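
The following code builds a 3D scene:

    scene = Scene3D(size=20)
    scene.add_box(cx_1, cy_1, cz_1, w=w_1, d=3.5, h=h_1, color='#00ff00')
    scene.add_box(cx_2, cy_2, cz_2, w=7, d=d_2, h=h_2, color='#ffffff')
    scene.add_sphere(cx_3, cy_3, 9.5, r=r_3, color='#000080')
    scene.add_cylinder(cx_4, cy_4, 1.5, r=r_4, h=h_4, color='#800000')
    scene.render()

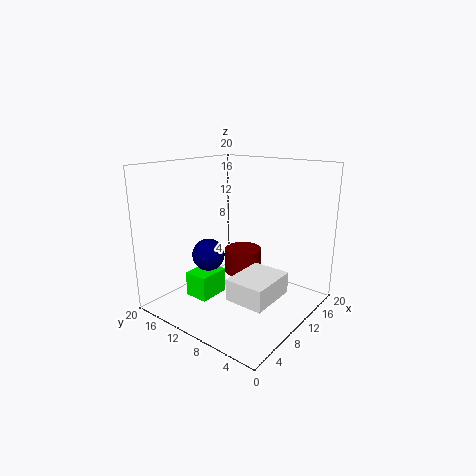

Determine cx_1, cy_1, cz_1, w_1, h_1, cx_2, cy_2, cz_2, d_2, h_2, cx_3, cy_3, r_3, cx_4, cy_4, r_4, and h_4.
cx_1 = 5
cy_1 = 12
cz_1 = 1.5
w_1 = 4.5
h_1 = 3.5
cx_2 = 6
cy_2 = 3.5
cz_2 = 2.5
d_2 = 5.5
h_2 = 3
cx_3 = 4
cy_3 = 10
r_3 = 2
cx_4 = 16.5
cy_4 = 14
r_4 = 3
h_4 = 4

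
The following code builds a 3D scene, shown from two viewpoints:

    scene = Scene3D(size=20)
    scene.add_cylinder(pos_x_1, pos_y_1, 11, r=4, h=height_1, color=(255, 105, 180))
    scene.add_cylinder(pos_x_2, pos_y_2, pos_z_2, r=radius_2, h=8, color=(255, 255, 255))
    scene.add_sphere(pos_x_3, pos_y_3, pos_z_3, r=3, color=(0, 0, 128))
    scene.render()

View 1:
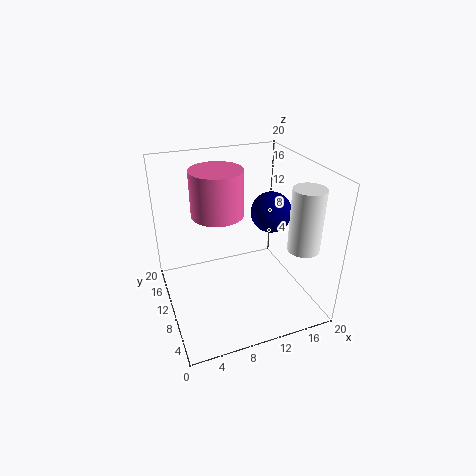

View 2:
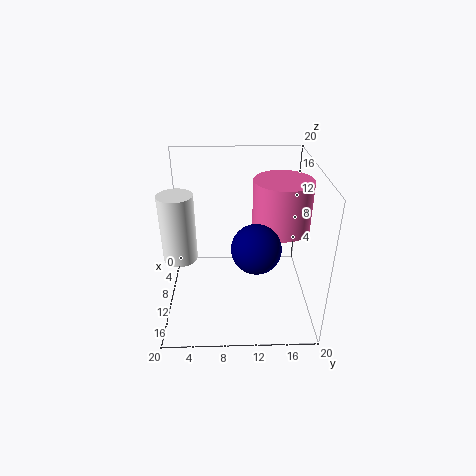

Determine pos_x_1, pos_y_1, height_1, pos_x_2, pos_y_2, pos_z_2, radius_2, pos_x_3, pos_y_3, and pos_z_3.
pos_x_1 = 9
pos_y_1 = 16
height_1 = 7
pos_x_2 = 16
pos_y_2 = 3
pos_z_2 = 11
radius_2 = 2
pos_x_3 = 16
pos_y_3 = 12
pos_z_3 = 12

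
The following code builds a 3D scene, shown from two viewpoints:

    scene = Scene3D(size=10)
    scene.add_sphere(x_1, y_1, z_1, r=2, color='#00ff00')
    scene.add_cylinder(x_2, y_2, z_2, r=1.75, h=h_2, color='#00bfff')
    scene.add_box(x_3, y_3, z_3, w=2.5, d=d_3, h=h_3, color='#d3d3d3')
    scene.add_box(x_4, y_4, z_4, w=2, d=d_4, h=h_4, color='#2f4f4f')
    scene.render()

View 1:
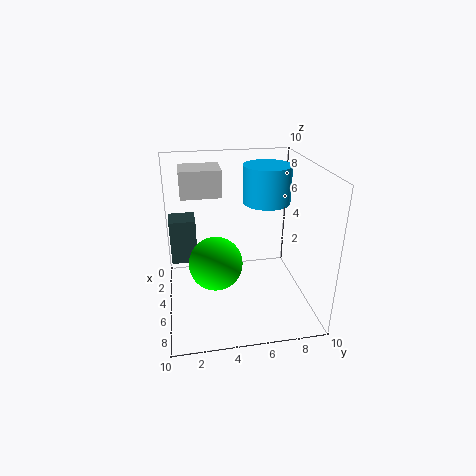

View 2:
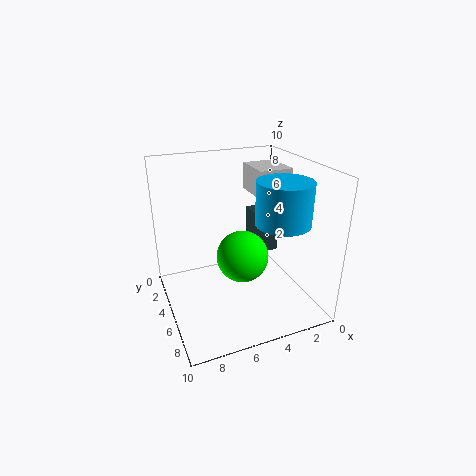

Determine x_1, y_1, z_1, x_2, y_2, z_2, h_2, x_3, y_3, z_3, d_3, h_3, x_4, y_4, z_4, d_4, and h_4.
x_1 = 4
y_1 = 3.5
z_1 = 2.5
x_2 = 3
y_2 = 7.5
z_2 = 6.75
h_2 = 2.75
x_3 = 0.5
y_3 = 1.25
z_3 = 7.25
d_3 = 3
h_3 = 2
x_4 = 0.25
y_4 = 0.25
z_4 = 1.75
d_4 = 2
h_4 = 3.5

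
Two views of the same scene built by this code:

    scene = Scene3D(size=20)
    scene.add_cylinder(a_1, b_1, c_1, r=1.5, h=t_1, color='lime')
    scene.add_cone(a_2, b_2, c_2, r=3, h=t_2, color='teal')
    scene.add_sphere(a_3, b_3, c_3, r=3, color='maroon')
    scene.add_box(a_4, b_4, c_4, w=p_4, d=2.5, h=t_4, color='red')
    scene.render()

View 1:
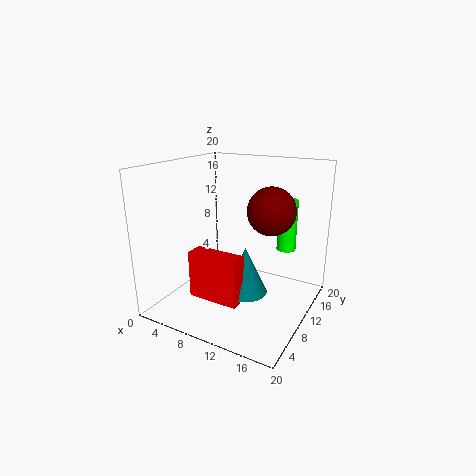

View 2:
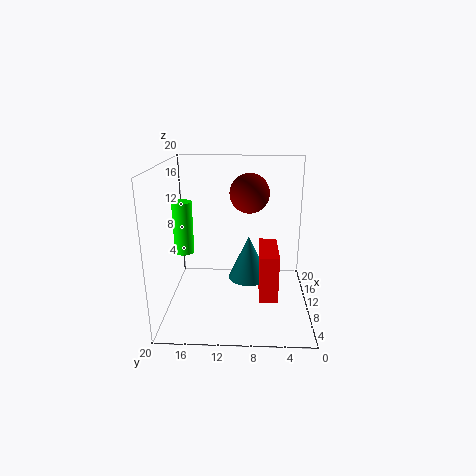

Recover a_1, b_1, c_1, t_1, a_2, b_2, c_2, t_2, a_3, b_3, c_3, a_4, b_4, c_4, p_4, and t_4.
a_1 = 14; b_1 = 18.5; c_1 = 6; t_1 = 8; a_2 = 12; b_2 = 8.5; c_2 = 3; t_2 = 6.5; a_3 = 15.5; b_3 = 8.5; c_3 = 15; a_4 = 5.5; b_4 = 4.5; c_4 = 2.5; p_4 = 7; t_4 = 6.5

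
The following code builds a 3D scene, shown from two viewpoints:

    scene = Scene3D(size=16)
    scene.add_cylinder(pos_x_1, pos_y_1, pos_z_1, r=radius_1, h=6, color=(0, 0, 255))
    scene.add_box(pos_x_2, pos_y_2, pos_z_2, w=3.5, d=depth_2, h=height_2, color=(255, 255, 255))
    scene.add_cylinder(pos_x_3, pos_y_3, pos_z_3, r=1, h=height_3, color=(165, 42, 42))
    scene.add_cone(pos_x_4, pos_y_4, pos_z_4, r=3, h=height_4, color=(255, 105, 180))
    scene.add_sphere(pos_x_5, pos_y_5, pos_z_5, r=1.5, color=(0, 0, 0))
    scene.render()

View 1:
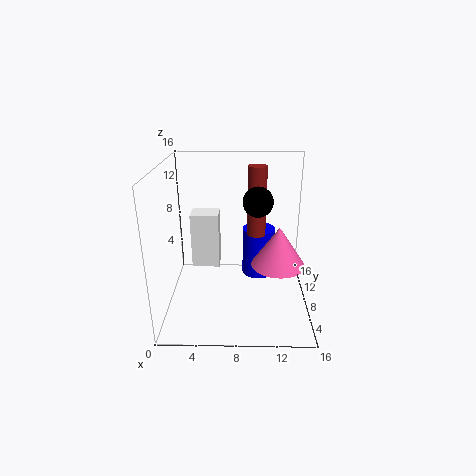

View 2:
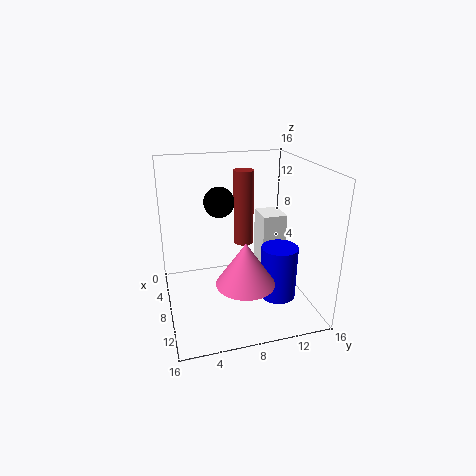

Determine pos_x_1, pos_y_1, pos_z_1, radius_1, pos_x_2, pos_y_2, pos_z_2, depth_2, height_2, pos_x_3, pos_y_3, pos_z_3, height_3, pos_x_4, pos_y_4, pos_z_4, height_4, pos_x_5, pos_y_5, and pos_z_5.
pos_x_1 = 10.5, pos_y_1 = 12, pos_z_1 = 1.5, radius_1 = 2, pos_x_2 = 2, pos_y_2 = 12, pos_z_2 = 2, depth_2 = 3, height_2 = 7, pos_x_3 = 10, pos_y_3 = 8, pos_z_3 = 8.5, height_3 = 7.5, pos_x_4 = 12.5, pos_y_4 = 7.5, pos_z_4 = 5, height_4 = 4.5, pos_x_5 = 10, pos_y_5 = 5.5, pos_z_5 = 13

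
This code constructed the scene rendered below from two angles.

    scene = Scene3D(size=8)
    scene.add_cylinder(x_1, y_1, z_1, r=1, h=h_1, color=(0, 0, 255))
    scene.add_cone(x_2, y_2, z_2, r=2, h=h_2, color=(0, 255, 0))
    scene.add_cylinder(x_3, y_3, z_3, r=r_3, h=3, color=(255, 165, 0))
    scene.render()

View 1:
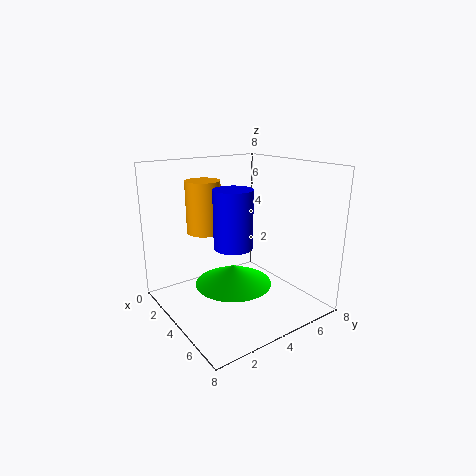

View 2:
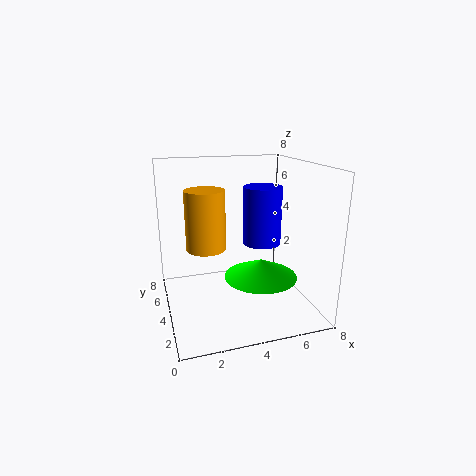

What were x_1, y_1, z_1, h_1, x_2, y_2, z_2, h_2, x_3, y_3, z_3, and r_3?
x_1 = 5, y_1 = 3, z_1 = 4, h_1 = 3, x_2 = 5, y_2 = 3, z_2 = 2, h_2 = 1, x_3 = 2, y_3 = 3, z_3 = 4, r_3 = 1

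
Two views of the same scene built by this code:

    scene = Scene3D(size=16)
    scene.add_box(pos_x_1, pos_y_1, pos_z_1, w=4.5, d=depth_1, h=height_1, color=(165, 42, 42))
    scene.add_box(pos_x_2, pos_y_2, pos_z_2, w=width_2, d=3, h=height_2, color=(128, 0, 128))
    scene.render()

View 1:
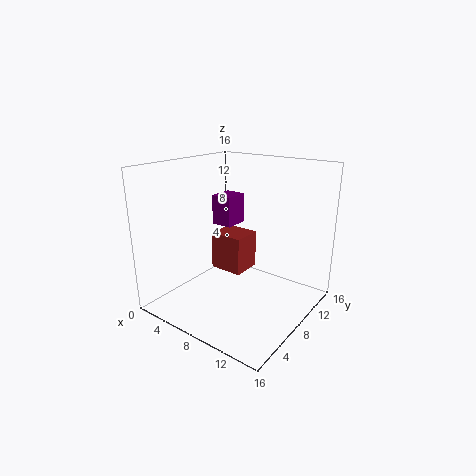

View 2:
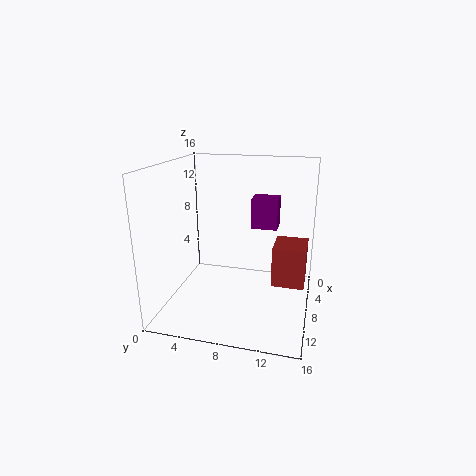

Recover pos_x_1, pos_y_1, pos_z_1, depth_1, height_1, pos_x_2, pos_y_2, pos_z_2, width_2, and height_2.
pos_x_1 = 1
pos_y_1 = 11.5
pos_z_1 = 1
depth_1 = 4
height_1 = 5
pos_x_2 = 3.5
pos_y_2 = 9
pos_z_2 = 8.5
width_2 = 2.5
height_2 = 3.5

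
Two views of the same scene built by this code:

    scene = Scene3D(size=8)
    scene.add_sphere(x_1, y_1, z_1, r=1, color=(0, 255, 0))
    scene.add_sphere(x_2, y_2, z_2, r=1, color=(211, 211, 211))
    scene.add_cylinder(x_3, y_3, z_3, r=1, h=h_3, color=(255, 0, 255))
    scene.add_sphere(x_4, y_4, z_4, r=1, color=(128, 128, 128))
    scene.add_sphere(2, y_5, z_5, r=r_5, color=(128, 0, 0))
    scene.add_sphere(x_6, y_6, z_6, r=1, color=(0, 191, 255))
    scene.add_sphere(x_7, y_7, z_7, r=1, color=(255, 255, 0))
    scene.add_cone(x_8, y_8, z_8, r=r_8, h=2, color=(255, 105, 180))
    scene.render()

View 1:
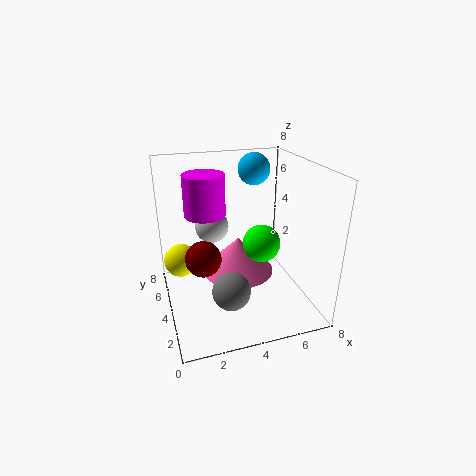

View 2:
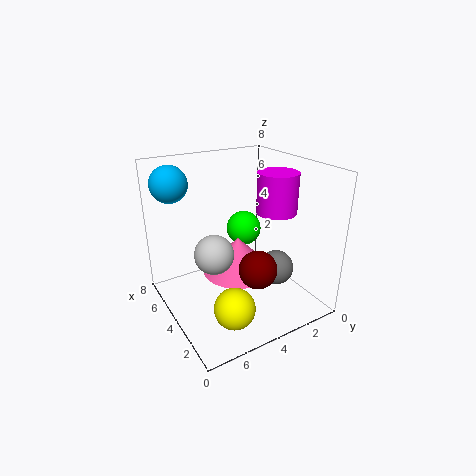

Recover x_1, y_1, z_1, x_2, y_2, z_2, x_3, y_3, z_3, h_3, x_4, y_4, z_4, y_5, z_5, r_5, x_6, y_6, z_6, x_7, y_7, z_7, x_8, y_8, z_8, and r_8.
x_1 = 5, y_1 = 3, z_1 = 4, x_2 = 3, y_2 = 6, z_2 = 4, x_3 = 2, y_3 = 3, z_3 = 6, h_3 = 2, x_4 = 3, y_4 = 2, z_4 = 2, y_5 = 4, z_5 = 3, r_5 = 1, x_6 = 6, y_6 = 7, z_6 = 7, x_7 = 1, y_7 = 6, z_7 = 2, x_8 = 4, y_8 = 4, z_8 = 2, r_8 = 2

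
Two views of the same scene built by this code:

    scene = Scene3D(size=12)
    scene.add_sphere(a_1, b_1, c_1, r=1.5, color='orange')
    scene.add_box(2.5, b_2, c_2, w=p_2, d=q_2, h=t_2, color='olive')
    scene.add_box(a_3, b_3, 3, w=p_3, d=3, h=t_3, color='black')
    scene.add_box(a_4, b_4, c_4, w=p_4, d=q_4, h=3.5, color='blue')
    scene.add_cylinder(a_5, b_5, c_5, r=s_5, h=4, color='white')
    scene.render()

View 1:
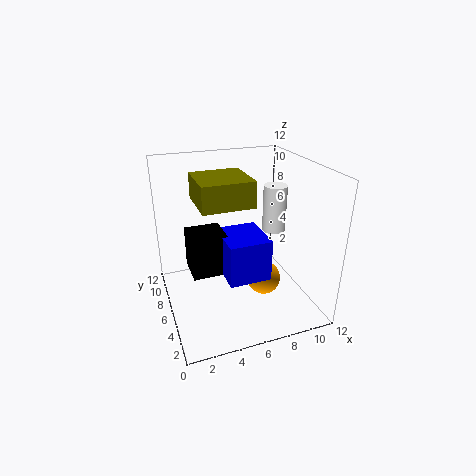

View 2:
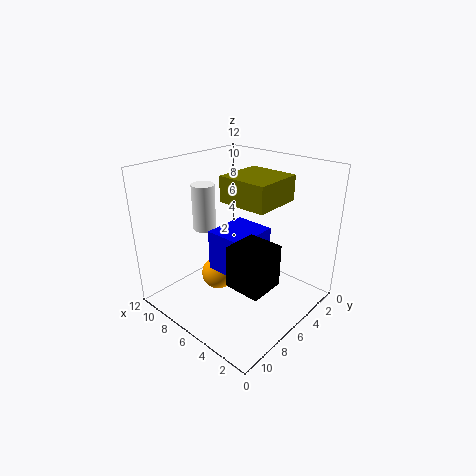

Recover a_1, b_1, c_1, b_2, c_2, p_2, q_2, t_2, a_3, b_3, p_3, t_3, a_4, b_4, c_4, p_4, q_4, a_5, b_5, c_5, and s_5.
a_1 = 8.5; b_1 = 6; c_1 = 1.5; b_2 = 3.5; c_2 = 9.5; p_2 = 4; q_2 = 4; t_2 = 2; a_3 = 2; b_3 = 5.5; p_3 = 3; t_3 = 3.5; a_4 = 4.5; b_4 = 3.5; c_4 = 3; p_4 = 3.5; q_4 = 4; a_5 = 9.5; b_5 = 6.5; c_5 = 6; s_5 = 1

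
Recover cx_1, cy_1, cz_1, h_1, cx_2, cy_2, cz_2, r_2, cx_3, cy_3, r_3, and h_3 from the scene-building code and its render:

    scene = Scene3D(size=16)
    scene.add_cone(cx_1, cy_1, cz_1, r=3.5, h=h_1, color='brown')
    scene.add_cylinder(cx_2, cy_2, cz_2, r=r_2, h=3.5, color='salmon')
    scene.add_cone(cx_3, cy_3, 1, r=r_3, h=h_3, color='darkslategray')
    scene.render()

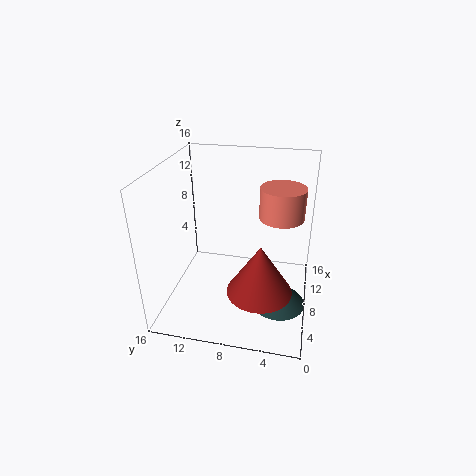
cx_1 = 5; cy_1 = 5; cz_1 = 3.5; h_1 = 5.5; cx_2 = 10; cy_2 = 3.5; cz_2 = 10; r_2 = 2.5; cx_3 = 6.5; cy_3 = 3; r_3 = 3; h_3 = 3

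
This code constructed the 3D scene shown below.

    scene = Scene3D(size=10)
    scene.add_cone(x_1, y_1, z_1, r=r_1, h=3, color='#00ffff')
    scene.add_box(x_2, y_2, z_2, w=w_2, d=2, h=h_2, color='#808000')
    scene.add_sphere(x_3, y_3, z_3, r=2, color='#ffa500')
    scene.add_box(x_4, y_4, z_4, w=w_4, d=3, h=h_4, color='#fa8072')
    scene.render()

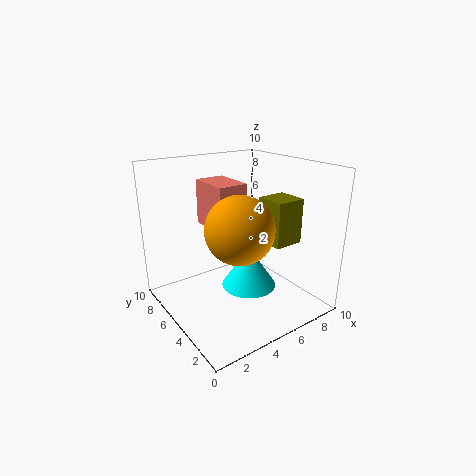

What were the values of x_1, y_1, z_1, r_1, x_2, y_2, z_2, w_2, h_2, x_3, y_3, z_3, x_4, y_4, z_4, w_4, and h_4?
x_1 = 6
y_1 = 5
z_1 = 1
r_1 = 2
x_2 = 6
y_2 = 2
z_2 = 5
w_2 = 2
h_2 = 3
x_3 = 3
y_3 = 2
z_3 = 7
x_4 = 3
y_4 = 4
z_4 = 6
w_4 = 2
h_4 = 3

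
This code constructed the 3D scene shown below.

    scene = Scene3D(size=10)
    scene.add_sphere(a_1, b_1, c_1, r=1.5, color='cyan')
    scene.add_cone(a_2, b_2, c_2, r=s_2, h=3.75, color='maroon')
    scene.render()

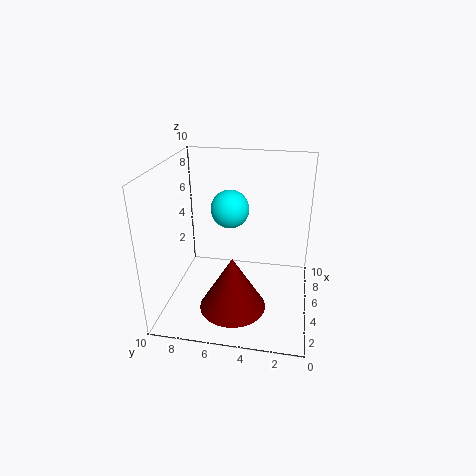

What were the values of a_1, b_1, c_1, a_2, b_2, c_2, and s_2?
a_1 = 8.25, b_1 = 6.25, c_1 = 5.75, a_2 = 3, b_2 = 5, c_2 = 0.75, s_2 = 2.25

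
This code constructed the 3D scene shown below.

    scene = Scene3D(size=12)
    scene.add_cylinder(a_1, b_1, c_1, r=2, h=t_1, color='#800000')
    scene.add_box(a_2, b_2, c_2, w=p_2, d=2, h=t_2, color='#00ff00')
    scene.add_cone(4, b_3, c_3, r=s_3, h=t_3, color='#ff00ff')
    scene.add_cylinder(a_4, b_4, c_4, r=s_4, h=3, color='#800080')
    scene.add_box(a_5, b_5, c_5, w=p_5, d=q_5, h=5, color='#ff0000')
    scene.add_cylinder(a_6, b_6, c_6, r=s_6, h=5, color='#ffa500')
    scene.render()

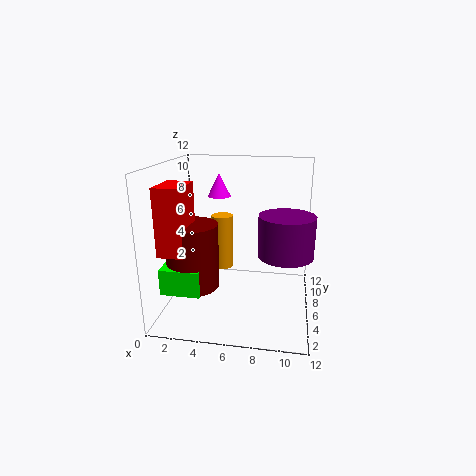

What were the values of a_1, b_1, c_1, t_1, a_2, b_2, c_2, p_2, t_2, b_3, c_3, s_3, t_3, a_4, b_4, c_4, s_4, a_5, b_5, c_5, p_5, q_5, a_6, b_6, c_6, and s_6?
a_1 = 3
b_1 = 3
c_1 = 3
t_1 = 5
a_2 = 1
b_2 = 1
c_2 = 3
p_2 = 3
t_2 = 2
b_3 = 8
c_3 = 9
s_3 = 1
t_3 = 2
a_4 = 10
b_4 = 3
c_4 = 6
s_4 = 2
a_5 = 1
b_5 = 1
c_5 = 6
p_5 = 2
q_5 = 3
a_6 = 4
b_6 = 9
c_6 = 2
s_6 = 1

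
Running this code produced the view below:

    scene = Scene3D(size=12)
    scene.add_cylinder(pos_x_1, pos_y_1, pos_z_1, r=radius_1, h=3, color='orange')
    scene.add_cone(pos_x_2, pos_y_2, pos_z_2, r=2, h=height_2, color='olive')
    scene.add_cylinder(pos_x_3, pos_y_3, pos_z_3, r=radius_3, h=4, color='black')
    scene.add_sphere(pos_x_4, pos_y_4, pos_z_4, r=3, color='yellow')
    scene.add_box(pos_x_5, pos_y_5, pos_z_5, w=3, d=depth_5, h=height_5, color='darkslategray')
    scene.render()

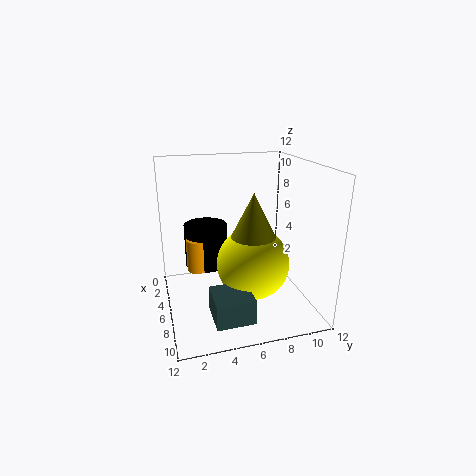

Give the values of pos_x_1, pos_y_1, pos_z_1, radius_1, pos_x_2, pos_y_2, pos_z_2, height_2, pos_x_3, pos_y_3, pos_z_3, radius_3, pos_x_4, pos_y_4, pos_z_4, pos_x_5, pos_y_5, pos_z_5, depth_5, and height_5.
pos_x_1 = 3
pos_y_1 = 3
pos_z_1 = 2
radius_1 = 1
pos_x_2 = 7
pos_y_2 = 7
pos_z_2 = 6
height_2 = 4
pos_x_3 = 2
pos_y_3 = 4
pos_z_3 = 2
radius_3 = 2
pos_x_4 = 7
pos_y_4 = 7
pos_z_4 = 4
pos_x_5 = 8
pos_y_5 = 3
pos_z_5 = 1
depth_5 = 3
height_5 = 2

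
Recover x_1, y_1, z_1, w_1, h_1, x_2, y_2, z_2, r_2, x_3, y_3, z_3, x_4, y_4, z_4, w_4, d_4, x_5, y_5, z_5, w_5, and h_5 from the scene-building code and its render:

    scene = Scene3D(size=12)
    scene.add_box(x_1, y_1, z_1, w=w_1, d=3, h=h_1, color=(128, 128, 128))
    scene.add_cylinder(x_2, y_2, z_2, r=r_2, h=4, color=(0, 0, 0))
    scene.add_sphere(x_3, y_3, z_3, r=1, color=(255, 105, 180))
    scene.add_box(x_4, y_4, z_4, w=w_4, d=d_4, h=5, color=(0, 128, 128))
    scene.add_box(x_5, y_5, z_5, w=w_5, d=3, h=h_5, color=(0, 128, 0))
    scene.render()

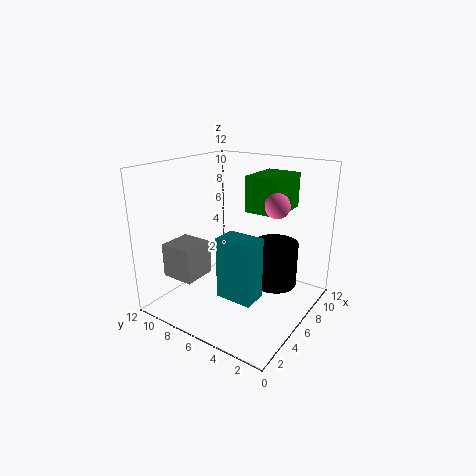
x_1 = 3; y_1 = 9; z_1 = 2; w_1 = 3; h_1 = 3; x_2 = 9; y_2 = 4; z_2 = 1; r_2 = 2; x_3 = 7; y_3 = 3; z_3 = 9; x_4 = 3; y_4 = 3; z_4 = 2; w_4 = 2; d_4 = 3; x_5 = 7; y_5 = 3; z_5 = 8; w_5 = 4; h_5 = 3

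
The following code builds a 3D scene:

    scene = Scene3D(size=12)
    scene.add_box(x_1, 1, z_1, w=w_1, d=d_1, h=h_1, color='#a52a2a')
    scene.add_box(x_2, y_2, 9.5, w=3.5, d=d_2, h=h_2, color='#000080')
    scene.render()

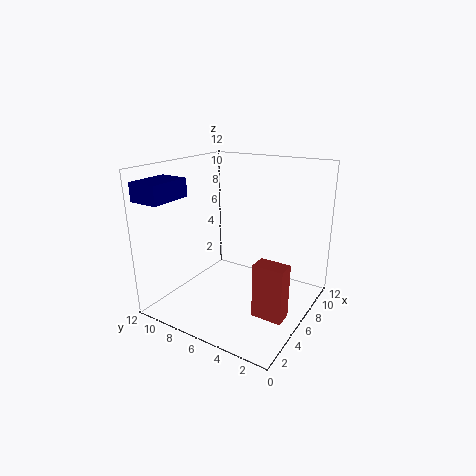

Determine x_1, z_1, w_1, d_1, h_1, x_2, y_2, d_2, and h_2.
x_1 = 4; z_1 = 0.5; w_1 = 1.5; d_1 = 2.5; h_1 = 4.5; x_2 = 0.5; y_2 = 9.5; d_2 = 2.5; h_2 = 1.5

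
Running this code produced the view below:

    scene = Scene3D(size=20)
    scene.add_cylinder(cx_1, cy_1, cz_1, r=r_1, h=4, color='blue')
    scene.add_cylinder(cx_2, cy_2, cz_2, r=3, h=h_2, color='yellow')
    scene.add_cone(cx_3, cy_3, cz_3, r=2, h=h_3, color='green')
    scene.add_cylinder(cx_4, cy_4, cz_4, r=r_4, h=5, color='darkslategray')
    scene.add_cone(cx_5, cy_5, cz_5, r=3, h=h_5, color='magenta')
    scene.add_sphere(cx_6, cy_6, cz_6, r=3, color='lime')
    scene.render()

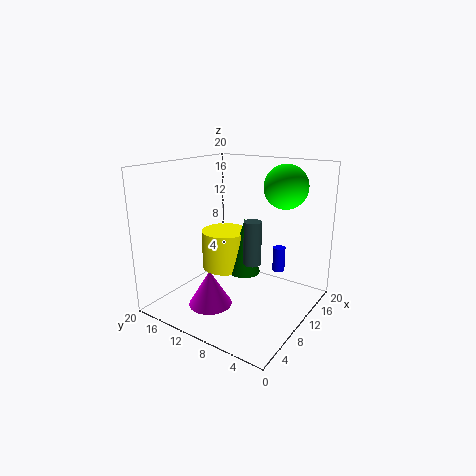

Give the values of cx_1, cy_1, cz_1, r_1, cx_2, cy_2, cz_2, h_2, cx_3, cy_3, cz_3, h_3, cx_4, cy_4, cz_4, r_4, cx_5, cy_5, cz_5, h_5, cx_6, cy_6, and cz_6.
cx_1 = 19
cy_1 = 8
cz_1 = 2
r_1 = 1
cx_2 = 7
cy_2 = 10
cz_2 = 7
h_2 = 5
cx_3 = 7
cy_3 = 7
cz_3 = 7
h_3 = 7
cx_4 = 4
cy_4 = 4
cz_4 = 10
r_4 = 1
cx_5 = 6
cy_5 = 12
cz_5 = 1
h_5 = 5
cx_6 = 14
cy_6 = 5
cz_6 = 17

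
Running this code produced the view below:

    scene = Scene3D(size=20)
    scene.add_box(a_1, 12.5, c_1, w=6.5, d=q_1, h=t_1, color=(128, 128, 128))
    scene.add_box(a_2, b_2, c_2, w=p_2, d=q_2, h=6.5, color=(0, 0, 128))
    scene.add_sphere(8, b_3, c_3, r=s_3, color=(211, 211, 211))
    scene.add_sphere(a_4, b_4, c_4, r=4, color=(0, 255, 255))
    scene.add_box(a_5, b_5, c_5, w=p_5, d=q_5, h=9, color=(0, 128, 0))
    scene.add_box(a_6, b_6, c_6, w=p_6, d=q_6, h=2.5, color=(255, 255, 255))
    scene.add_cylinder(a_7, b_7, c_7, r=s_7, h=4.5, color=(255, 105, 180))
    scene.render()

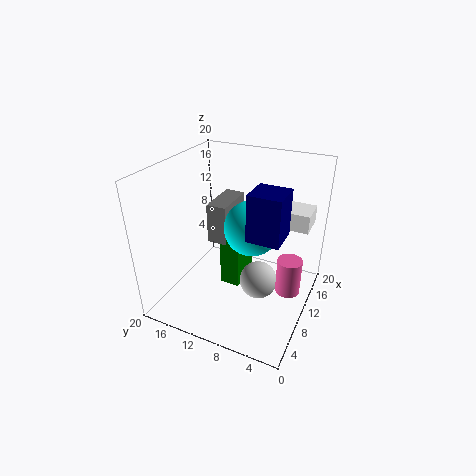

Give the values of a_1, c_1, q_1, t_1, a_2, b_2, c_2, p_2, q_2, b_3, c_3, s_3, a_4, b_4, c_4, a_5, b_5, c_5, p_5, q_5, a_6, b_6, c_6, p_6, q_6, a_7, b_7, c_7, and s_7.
a_1 = 11; c_1 = 7.5; q_1 = 3; t_1 = 6; a_2 = 8; b_2 = 3.5; c_2 = 11; p_2 = 4.5; q_2 = 4.5; b_3 = 6; c_3 = 5.5; s_3 = 2.5; a_4 = 12.5; b_4 = 9; c_4 = 10.5; a_5 = 11; b_5 = 10.5; c_5 = 0.5; p_5 = 5.5; q_5 = 3; a_6 = 12.5; b_6 = 1; c_6 = 11.5; p_6 = 4; q_6 = 4.5; a_7 = 6.5; b_7 = 1.5; c_7 = 6.5; s_7 = 1.5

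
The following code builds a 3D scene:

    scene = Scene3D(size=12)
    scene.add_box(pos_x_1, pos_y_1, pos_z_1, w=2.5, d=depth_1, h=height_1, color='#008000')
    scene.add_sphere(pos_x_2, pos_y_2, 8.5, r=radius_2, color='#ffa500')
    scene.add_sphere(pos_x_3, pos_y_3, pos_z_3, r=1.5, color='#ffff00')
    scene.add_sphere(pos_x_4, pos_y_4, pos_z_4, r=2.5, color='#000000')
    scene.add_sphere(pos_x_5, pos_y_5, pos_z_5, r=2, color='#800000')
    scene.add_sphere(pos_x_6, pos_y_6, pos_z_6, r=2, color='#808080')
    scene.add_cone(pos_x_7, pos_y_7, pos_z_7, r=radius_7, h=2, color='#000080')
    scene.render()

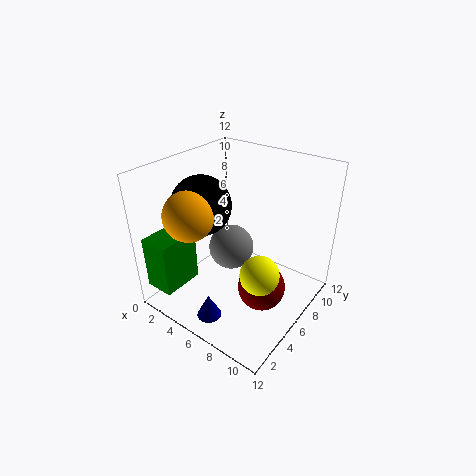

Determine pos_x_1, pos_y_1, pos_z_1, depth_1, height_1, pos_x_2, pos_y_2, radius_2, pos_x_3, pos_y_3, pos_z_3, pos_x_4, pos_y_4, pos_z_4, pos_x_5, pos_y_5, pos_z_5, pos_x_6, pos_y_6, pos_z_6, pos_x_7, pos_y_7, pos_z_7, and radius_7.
pos_x_1 = 0.5
pos_y_1 = 0.5
pos_z_1 = 2
depth_1 = 3.5
height_1 = 4.5
pos_x_2 = 3.5
pos_y_2 = 3
radius_2 = 2
pos_x_3 = 9.5
pos_y_3 = 4
pos_z_3 = 5
pos_x_4 = 3
pos_y_4 = 5
pos_z_4 = 8.5
pos_x_5 = 8.5
pos_y_5 = 6
pos_z_5 = 2
pos_x_6 = 4.5
pos_y_6 = 7
pos_z_6 = 4
pos_x_7 = 6
pos_y_7 = 2
pos_z_7 = 0.5
radius_7 = 1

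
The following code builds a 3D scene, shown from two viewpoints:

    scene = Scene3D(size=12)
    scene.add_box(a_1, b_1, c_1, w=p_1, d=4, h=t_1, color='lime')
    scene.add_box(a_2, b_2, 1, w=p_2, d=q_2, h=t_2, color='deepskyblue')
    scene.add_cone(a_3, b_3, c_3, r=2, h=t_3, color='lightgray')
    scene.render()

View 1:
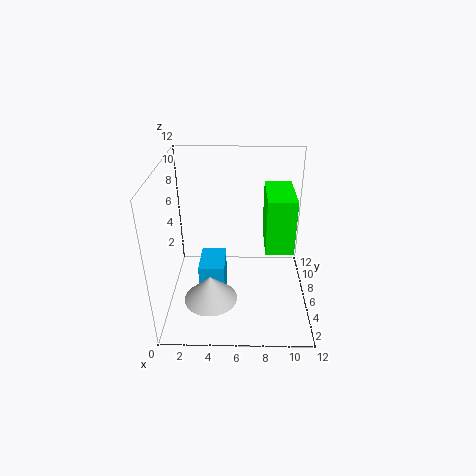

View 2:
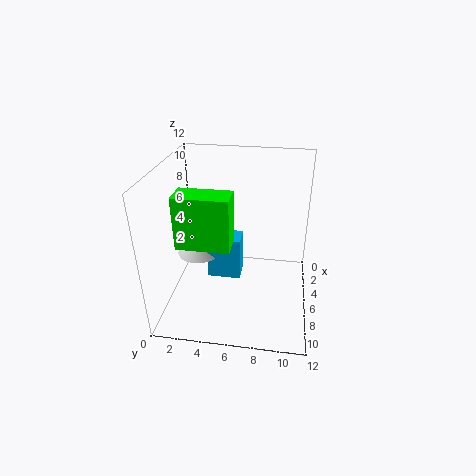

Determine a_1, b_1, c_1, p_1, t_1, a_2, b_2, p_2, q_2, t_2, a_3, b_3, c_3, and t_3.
a_1 = 8; b_1 = 2; c_1 = 7; p_1 = 2; t_1 = 4; a_2 = 3; b_2 = 3; p_2 = 2; q_2 = 3; t_2 = 4; a_3 = 4; b_3 = 2; c_3 = 3; t_3 = 2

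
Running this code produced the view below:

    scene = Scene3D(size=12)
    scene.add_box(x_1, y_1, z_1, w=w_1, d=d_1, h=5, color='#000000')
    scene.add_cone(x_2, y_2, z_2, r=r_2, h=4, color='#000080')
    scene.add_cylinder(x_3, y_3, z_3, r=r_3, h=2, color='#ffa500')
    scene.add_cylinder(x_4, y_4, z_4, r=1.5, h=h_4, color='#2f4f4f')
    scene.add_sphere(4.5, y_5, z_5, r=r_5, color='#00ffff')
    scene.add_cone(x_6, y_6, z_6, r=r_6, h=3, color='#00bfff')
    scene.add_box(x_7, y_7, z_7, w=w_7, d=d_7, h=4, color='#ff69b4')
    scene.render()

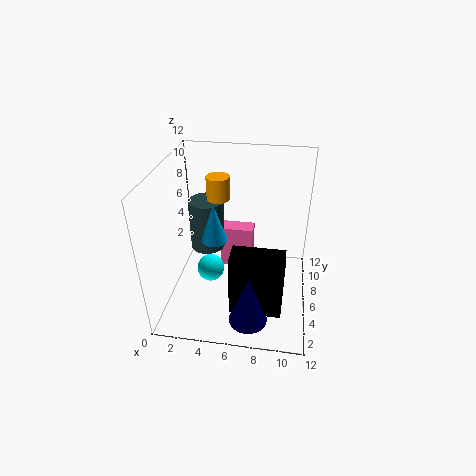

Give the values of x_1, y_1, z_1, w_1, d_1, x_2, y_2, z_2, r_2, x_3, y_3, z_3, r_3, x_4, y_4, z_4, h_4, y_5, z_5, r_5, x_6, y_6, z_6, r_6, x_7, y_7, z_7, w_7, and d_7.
x_1 = 6
y_1 = 1.5
z_1 = 2
w_1 = 4
d_1 = 2
x_2 = 7.5
y_2 = 1.5
z_2 = 1.5
r_2 = 1.5
x_3 = 4
y_3 = 8
z_3 = 8.5
r_3 = 1
x_4 = 3
y_4 = 7.5
z_4 = 4
h_4 = 4.5
y_5 = 2.5
z_5 = 5.5
r_5 = 1
x_6 = 4.5
y_6 = 4
z_6 = 7
r_6 = 1
x_7 = 4
y_7 = 8
z_7 = 1.5
w_7 = 3
d_7 = 1.5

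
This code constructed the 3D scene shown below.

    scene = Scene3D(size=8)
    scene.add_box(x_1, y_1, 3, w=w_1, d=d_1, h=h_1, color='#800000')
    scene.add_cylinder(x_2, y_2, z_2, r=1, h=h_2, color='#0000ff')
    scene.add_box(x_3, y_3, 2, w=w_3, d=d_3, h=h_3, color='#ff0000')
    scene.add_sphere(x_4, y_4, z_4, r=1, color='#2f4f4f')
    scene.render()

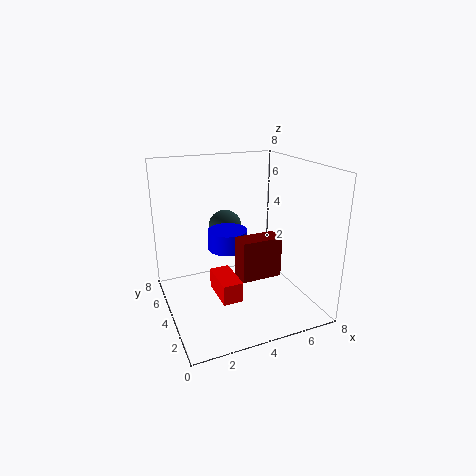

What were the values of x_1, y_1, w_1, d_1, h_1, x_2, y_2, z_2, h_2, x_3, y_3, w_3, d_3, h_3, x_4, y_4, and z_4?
x_1 = 3, y_1 = 1, w_1 = 2, d_1 = 1, h_1 = 2, x_2 = 3, y_2 = 3, z_2 = 4, h_2 = 1, x_3 = 2, y_3 = 1, w_3 = 1, d_3 = 2, h_3 = 1, x_4 = 4, y_4 = 6, z_4 = 4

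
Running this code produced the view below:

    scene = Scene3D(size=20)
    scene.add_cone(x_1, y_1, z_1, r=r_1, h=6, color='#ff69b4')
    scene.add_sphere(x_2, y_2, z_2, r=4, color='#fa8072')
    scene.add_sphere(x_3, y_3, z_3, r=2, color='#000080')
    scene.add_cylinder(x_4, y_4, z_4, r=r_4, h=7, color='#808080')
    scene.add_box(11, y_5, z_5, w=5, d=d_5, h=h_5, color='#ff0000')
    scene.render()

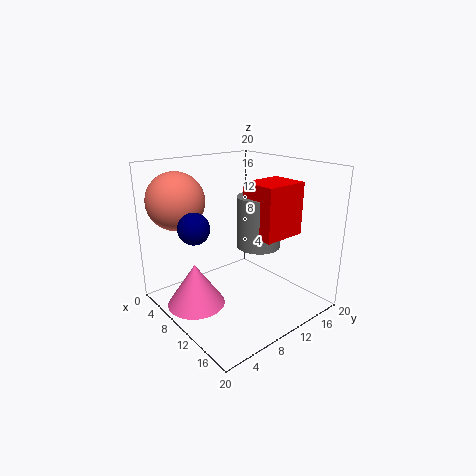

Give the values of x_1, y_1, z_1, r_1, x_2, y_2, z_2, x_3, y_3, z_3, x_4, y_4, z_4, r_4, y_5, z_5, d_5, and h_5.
x_1 = 8, y_1 = 4, z_1 = 1, r_1 = 4, x_2 = 4, y_2 = 4, z_2 = 15, x_3 = 10, y_3 = 3, z_3 = 13, x_4 = 12, y_4 = 12, z_4 = 9, r_4 = 3, y_5 = 10, z_5 = 11, d_5 = 6, h_5 = 7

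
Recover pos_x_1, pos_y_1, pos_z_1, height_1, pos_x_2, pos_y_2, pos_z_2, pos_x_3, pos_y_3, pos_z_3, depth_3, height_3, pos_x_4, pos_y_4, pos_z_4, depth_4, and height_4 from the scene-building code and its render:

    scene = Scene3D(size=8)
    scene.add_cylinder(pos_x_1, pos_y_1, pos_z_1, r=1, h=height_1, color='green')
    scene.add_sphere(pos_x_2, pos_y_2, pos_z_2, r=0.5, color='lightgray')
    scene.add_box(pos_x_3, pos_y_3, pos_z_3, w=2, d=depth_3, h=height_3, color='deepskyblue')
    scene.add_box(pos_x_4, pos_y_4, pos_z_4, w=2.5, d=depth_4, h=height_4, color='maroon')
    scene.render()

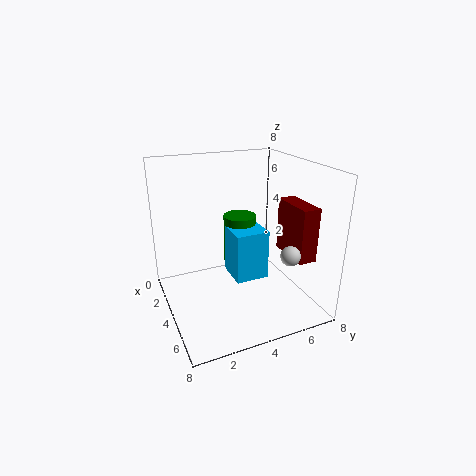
pos_x_1 = 2, pos_y_1 = 5, pos_z_1 = 1.5, height_1 = 3, pos_x_2 = 7, pos_y_2 = 5.5, pos_z_2 = 4, pos_x_3 = 2, pos_y_3 = 4, pos_z_3 = 1, depth_3 = 2, height_3 = 3, pos_x_4 = 4, pos_y_4 = 6.5, pos_z_4 = 3, depth_4 = 1, height_4 = 3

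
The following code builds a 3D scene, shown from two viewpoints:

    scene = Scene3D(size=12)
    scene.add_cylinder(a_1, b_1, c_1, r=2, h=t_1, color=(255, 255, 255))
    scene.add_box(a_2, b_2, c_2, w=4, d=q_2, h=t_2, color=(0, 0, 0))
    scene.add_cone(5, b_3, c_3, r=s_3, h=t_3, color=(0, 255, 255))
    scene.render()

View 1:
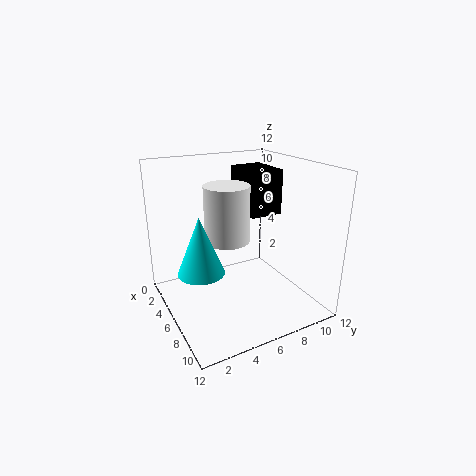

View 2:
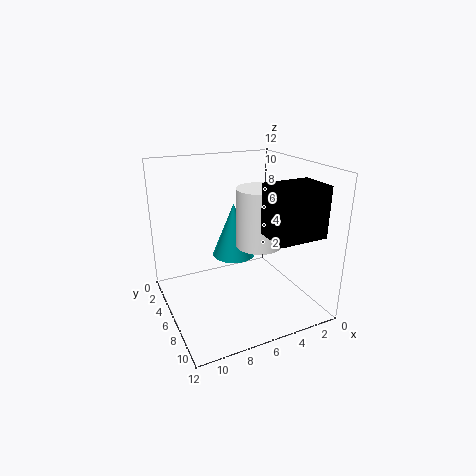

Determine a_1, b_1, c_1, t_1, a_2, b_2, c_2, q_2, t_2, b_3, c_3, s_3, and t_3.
a_1 = 4; b_1 = 6; c_1 = 5; t_1 = 5; a_2 = 1; b_2 = 8; c_2 = 7; q_2 = 3; t_2 = 4; b_3 = 3; c_3 = 3; s_3 = 2; t_3 = 5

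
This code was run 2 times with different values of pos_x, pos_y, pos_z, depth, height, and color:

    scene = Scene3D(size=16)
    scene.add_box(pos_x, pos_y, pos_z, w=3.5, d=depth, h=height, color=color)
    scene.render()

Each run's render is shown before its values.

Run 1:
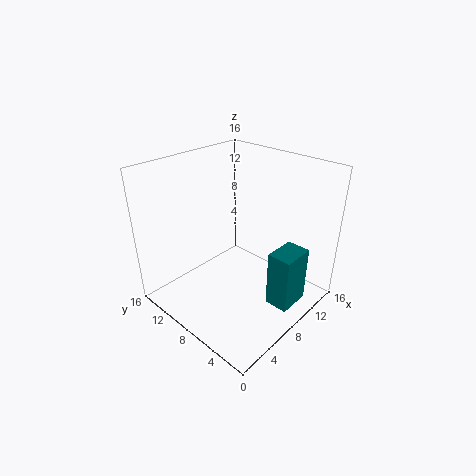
pos_x = 7; pos_y = 0.5; pos_z = 2.5; depth = 2.5; height = 6; color = 'teal'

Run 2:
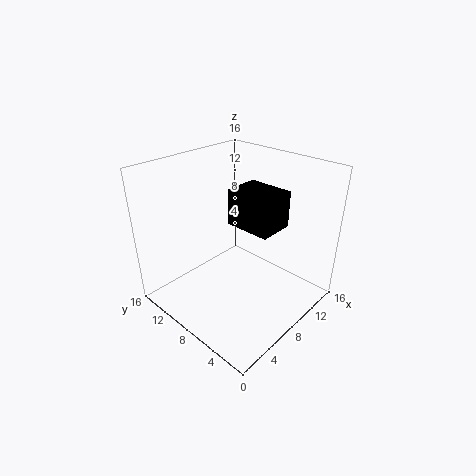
pos_x = 5; pos_y = 2; pos_z = 11.5; depth = 4.5; height = 3.5; color = 'black'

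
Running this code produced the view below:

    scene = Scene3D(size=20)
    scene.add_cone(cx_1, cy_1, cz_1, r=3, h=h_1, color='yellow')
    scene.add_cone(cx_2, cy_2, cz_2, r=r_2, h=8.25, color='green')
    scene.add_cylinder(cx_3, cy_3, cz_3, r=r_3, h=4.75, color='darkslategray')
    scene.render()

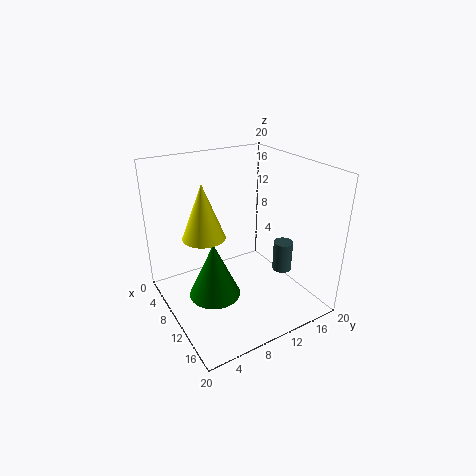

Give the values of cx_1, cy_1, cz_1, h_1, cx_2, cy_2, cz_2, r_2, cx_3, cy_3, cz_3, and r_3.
cx_1 = 7.5; cy_1 = 6; cz_1 = 10; h_1 = 7.75; cx_2 = 8.75; cy_2 = 6.75; cz_2 = 1; r_2 = 3.75; cx_3 = 10; cy_3 = 18.25; cz_3 = 2.25; r_3 = 1.5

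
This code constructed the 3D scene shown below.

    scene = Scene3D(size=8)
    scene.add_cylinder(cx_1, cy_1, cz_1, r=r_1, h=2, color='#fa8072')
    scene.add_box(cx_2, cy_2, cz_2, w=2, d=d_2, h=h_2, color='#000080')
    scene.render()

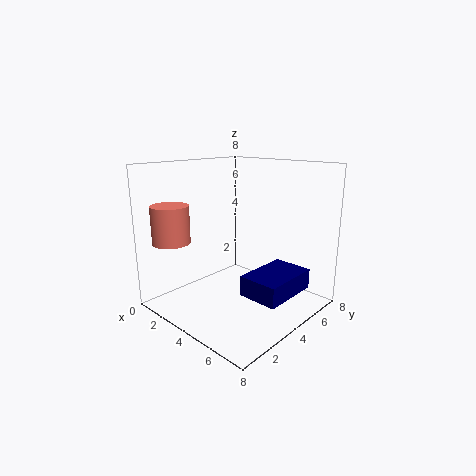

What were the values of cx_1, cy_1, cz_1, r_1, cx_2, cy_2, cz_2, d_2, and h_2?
cx_1 = 2
cy_1 = 1
cz_1 = 4
r_1 = 1
cx_2 = 6
cy_2 = 2
cz_2 = 2
d_2 = 3
h_2 = 1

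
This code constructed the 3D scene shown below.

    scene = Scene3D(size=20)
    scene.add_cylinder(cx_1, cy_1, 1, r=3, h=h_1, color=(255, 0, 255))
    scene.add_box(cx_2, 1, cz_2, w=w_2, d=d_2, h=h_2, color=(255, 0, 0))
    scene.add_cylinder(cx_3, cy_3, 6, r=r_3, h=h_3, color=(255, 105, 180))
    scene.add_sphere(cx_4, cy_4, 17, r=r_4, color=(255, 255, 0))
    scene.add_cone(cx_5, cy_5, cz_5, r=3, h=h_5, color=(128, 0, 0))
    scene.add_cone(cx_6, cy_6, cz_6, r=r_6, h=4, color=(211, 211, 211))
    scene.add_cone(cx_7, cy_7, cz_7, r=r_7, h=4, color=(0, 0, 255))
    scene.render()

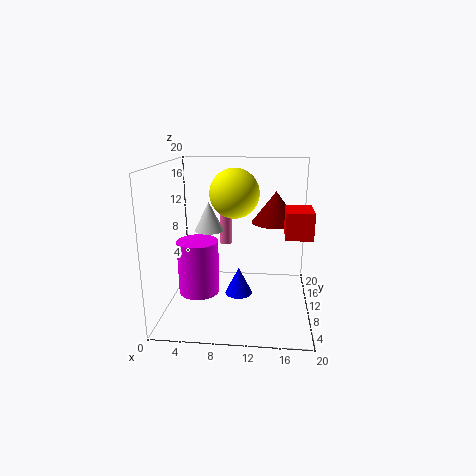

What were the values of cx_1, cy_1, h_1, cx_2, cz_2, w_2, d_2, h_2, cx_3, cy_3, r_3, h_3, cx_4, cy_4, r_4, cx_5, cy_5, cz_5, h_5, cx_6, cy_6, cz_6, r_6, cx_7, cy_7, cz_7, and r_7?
cx_1 = 4
cy_1 = 11
h_1 = 8
cx_2 = 16
cz_2 = 13
w_2 = 3
d_2 = 4
h_2 = 3
cx_3 = 7
cy_3 = 19
r_3 = 1
h_3 = 6
cx_4 = 10
cy_4 = 6
r_4 = 3
cx_5 = 15
cy_5 = 8
cz_5 = 13
h_5 = 4
cx_6 = 6
cy_6 = 10
cz_6 = 11
r_6 = 2
cx_7 = 10
cy_7 = 11
cz_7 = 1
r_7 = 2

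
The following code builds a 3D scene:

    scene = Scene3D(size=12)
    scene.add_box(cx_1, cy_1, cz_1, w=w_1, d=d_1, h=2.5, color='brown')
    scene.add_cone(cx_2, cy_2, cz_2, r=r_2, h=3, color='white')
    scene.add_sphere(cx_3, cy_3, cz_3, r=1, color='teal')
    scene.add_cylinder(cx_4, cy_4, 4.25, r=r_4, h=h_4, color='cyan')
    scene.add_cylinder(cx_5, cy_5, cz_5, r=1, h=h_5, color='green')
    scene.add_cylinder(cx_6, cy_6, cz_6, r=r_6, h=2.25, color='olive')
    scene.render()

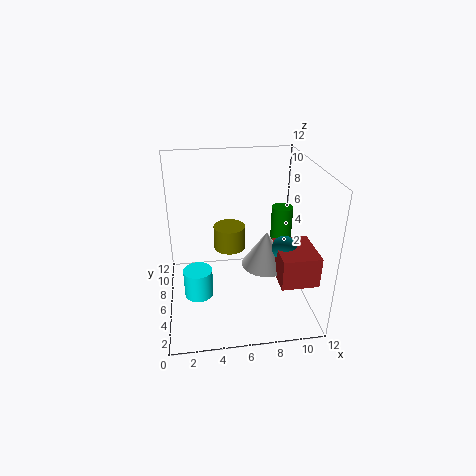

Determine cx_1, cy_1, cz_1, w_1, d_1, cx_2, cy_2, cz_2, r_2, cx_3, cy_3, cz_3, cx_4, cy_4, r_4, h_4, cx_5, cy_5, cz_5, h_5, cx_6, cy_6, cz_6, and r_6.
cx_1 = 8.75; cy_1 = 1.75; cz_1 = 3.5; w_1 = 3; d_1 = 3.75; cx_2 = 8.25; cy_2 = 5.25; cz_2 = 3.75; r_2 = 2; cx_3 = 9.5; cy_3 = 4.25; cz_3 = 5.75; cx_4 = 2.5; cy_4 = 1.5; r_4 = 1; h_4 = 2; cx_5 = 10.75; cy_5 = 9.5; cz_5 = 1.25; h_5 = 5.75; cx_6 = 5.75; cy_6 = 9.75; cz_6 = 3; r_6 = 1.5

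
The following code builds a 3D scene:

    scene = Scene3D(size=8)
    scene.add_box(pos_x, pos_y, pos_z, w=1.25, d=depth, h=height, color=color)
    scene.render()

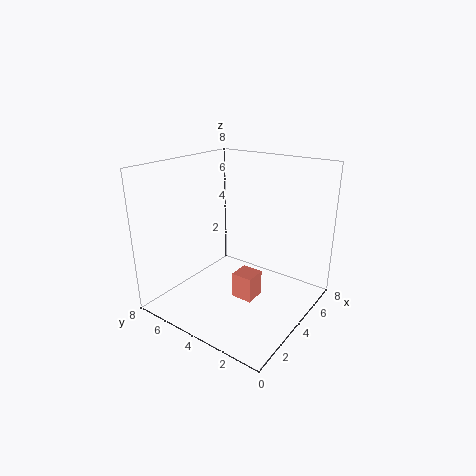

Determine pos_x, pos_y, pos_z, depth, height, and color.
pos_x = 3.75
pos_y = 3
pos_z = 0.25
depth = 1.25
height = 1.5
color = 'salmon'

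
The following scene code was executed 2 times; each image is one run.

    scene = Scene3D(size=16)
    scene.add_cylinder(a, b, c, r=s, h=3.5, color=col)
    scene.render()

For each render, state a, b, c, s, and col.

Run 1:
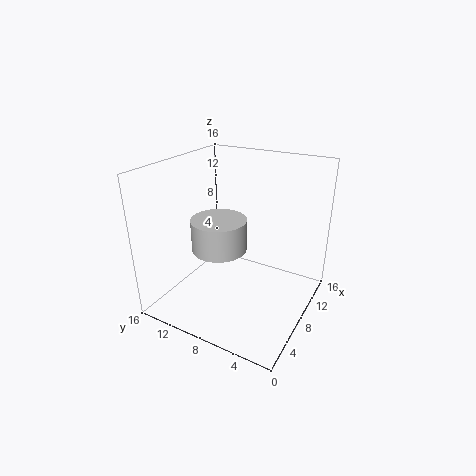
a = 6.5, b = 9.5, c = 7, s = 3, col = 'lightgray'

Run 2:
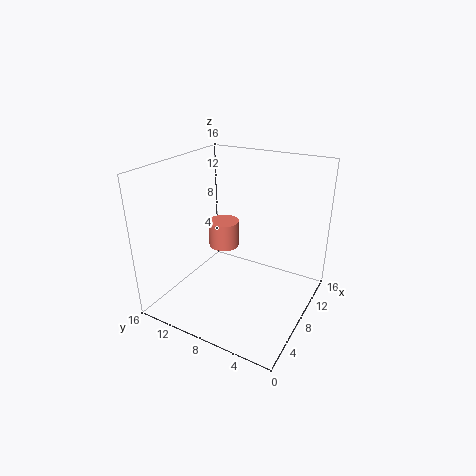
a = 13, b = 13, c = 3.5, s = 2, col = 'salmon'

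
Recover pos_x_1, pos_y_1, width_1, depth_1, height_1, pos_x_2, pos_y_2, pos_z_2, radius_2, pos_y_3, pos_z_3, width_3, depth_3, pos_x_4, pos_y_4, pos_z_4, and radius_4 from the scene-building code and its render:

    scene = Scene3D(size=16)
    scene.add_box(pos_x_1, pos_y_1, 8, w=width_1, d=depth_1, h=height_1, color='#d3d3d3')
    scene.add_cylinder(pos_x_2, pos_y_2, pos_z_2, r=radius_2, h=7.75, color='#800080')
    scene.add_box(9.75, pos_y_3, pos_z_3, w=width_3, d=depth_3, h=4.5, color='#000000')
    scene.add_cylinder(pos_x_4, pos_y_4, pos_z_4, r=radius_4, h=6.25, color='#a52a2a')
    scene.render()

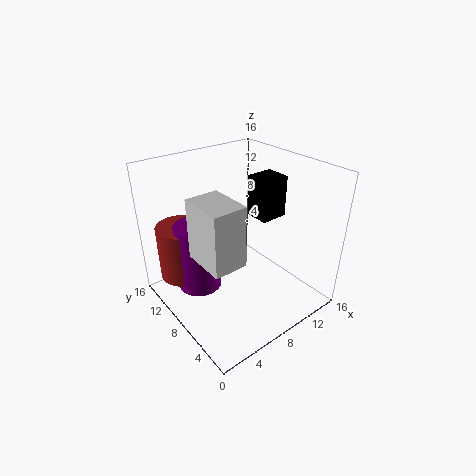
pos_x_1 = 2, pos_y_1 = 3.5, width_1 = 3.5, depth_1 = 4.75, height_1 = 6.25, pos_x_2 = 4.25, pos_y_2 = 10.5, pos_z_2 = 2, radius_2 = 2.5, pos_y_3 = 5.75, pos_z_3 = 10.25, width_3 = 3, depth_3 = 2.75, pos_x_4 = 3.25, pos_y_4 = 12.25, pos_z_4 = 3, radius_4 = 2.75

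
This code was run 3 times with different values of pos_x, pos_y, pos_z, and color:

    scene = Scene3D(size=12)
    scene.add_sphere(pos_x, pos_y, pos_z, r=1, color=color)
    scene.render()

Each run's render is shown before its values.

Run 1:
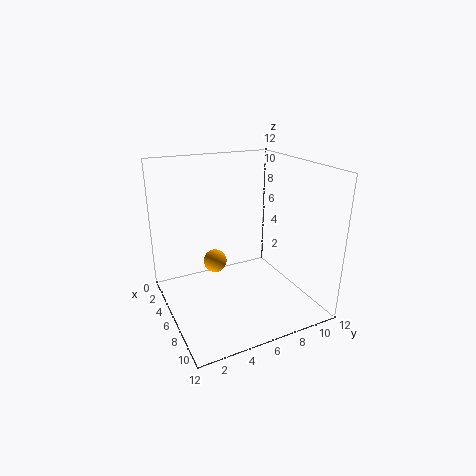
pos_x = 4.5
pos_y = 4.5
pos_z = 3.5
color = 'orange'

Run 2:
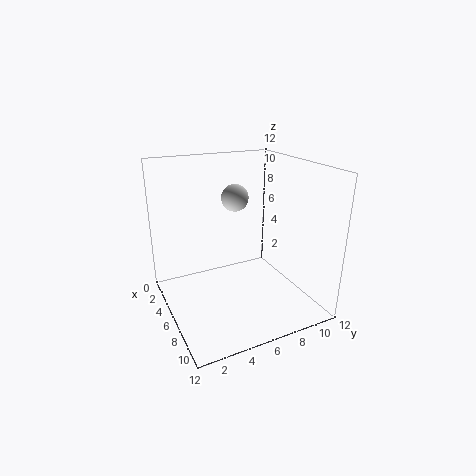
pos_x = 7.5
pos_y = 5
pos_z = 10
color = 'lightgray'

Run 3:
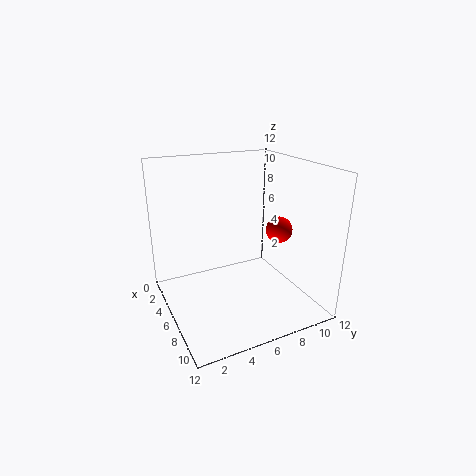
pos_x = 9
pos_y = 8
pos_z = 7.5
color = 'red'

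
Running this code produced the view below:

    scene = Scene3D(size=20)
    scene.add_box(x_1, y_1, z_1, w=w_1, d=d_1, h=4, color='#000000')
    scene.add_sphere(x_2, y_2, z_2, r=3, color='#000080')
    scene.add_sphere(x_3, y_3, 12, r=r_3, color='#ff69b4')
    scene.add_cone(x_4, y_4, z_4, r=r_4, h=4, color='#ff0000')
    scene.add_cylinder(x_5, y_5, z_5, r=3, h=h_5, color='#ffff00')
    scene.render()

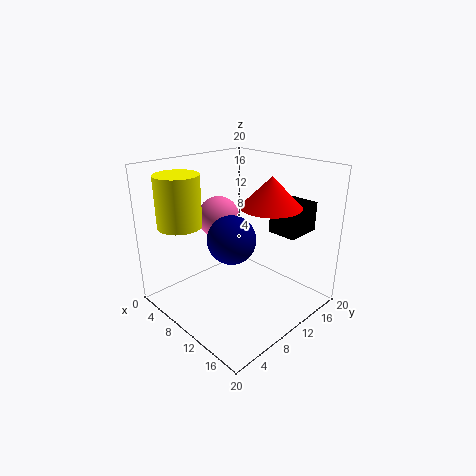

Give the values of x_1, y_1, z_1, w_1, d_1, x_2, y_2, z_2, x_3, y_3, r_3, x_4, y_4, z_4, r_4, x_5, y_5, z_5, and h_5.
x_1 = 13
y_1 = 13
z_1 = 11
w_1 = 4
d_1 = 5
x_2 = 13
y_2 = 6
z_2 = 12
x_3 = 6
y_3 = 10
r_3 = 3
x_4 = 14
y_4 = 12
z_4 = 15
r_4 = 4
x_5 = 5
y_5 = 4
z_5 = 12
h_5 = 7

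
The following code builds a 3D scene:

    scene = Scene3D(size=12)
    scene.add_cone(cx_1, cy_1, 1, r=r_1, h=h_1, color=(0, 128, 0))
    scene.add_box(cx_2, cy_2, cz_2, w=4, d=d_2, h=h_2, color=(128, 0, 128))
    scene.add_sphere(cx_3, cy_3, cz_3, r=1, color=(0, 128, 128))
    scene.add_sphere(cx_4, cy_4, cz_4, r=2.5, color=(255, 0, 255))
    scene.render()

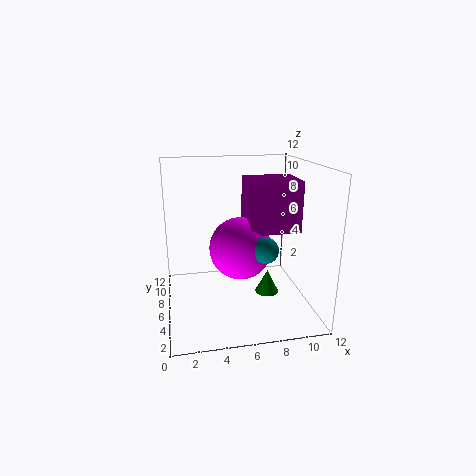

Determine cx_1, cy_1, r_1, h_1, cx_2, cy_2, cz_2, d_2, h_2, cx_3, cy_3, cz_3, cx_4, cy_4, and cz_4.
cx_1 = 8.5; cy_1 = 5.5; r_1 = 1; h_1 = 2; cx_2 = 6.5; cy_2 = 3.5; cz_2 = 7; d_2 = 3.5; h_2 = 4; cx_3 = 7.5; cy_3 = 3; cz_3 = 6; cx_4 = 6; cy_4 = 5; cz_4 = 5.5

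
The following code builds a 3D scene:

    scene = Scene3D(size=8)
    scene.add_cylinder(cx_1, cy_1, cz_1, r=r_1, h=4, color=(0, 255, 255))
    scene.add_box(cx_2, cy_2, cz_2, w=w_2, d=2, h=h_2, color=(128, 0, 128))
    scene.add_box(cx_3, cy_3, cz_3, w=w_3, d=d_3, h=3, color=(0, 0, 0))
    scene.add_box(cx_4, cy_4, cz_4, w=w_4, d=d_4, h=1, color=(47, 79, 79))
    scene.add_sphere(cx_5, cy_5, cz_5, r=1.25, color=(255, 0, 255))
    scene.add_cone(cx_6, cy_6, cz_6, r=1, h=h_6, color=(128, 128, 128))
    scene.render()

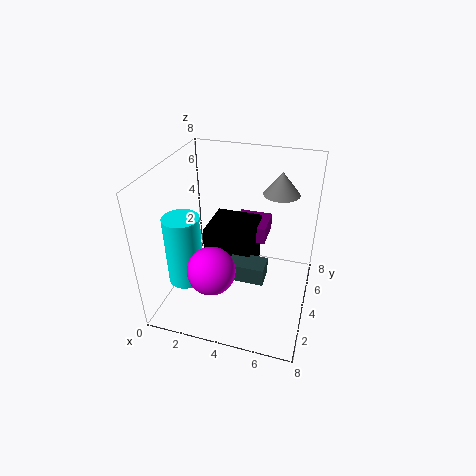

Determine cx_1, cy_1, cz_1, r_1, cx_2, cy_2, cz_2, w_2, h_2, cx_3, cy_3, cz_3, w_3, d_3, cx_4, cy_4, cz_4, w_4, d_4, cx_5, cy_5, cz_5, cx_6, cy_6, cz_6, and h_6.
cx_1 = 1.25
cy_1 = 2.75
cz_1 = 1.5
r_1 = 1
cx_2 = 3.25
cy_2 = 5.25
cz_2 = 3
w_2 = 2
h_2 = 1
cx_3 = 2
cy_3 = 3.75
cz_3 = 1.25
w_3 = 2.75
d_3 = 2.75
cx_4 = 3.75
cy_4 = 2.75
cz_4 = 2
w_4 = 2
d_4 = 1.25
cx_5 = 3.25
cy_5 = 1.75
cz_5 = 3.25
cx_6 = 6
cy_6 = 5.5
cz_6 = 6.25
h_6 = 1.25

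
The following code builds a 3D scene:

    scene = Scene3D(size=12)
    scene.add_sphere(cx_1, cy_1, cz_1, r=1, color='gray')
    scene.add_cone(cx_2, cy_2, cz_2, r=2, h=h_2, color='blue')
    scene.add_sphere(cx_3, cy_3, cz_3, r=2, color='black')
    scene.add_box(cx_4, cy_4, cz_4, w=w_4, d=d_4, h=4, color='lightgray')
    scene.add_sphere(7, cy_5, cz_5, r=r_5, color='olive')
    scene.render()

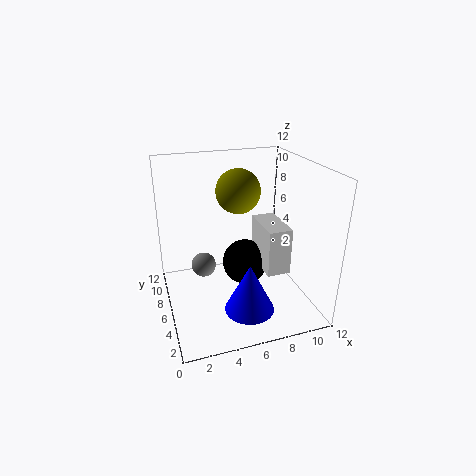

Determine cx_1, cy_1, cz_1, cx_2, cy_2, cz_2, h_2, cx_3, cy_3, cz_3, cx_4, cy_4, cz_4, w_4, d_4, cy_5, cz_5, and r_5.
cx_1 = 3, cy_1 = 6, cz_1 = 4, cx_2 = 6, cy_2 = 3, cz_2 = 1, h_2 = 4, cx_3 = 7, cy_3 = 7, cz_3 = 3, cx_4 = 8, cy_4 = 4, cz_4 = 3, w_4 = 2, d_4 = 4, cy_5 = 9, cz_5 = 9, r_5 = 2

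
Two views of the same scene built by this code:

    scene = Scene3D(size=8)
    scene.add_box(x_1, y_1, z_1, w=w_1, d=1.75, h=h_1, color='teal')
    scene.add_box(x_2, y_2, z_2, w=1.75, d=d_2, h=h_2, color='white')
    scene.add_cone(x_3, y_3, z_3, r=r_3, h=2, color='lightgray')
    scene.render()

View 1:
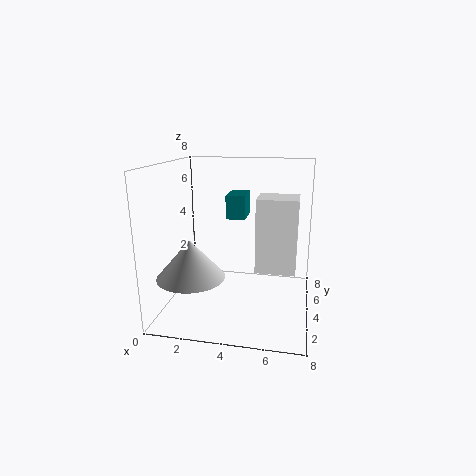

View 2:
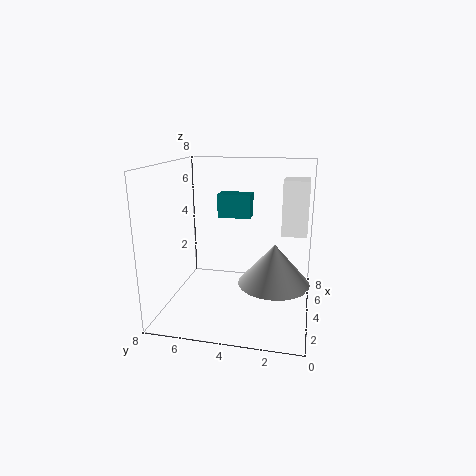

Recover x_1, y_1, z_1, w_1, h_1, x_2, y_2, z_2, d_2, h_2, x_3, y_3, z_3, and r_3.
x_1 = 3.5; y_1 = 3.25; z_1 = 5.25; w_1 = 1; h_1 = 1.25; x_2 = 5.5; y_2 = 0.25; z_2 = 3.75; d_2 = 1.5; h_2 = 3.25; x_3 = 2; y_3 = 1.75; z_3 = 2.5; r_3 = 1.75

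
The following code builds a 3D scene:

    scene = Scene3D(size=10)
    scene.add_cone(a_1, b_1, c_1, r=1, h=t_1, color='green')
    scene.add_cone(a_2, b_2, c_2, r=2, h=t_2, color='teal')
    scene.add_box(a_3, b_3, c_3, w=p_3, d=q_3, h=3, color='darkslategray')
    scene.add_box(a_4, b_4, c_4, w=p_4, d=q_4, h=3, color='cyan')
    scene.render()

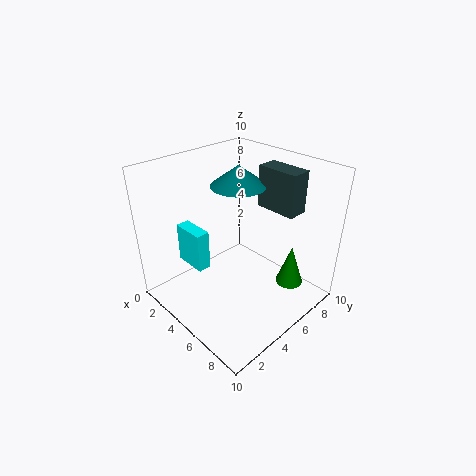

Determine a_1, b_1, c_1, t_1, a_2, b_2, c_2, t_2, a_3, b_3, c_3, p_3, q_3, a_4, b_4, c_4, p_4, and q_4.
a_1 = 7.5
b_1 = 8
c_1 = 1
t_1 = 3
a_2 = 3.5
b_2 = 6.5
c_2 = 8
t_2 = 1.5
a_3 = 4.5
b_3 = 7.5
c_3 = 6.5
p_3 = 3
q_3 = 1.5
a_4 = 0.5
b_4 = 3
c_4 = 2
p_4 = 2.5
q_4 = 1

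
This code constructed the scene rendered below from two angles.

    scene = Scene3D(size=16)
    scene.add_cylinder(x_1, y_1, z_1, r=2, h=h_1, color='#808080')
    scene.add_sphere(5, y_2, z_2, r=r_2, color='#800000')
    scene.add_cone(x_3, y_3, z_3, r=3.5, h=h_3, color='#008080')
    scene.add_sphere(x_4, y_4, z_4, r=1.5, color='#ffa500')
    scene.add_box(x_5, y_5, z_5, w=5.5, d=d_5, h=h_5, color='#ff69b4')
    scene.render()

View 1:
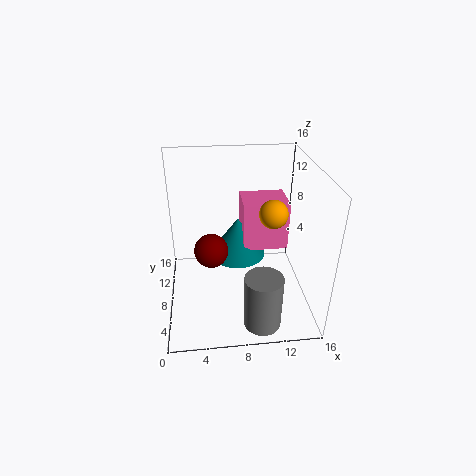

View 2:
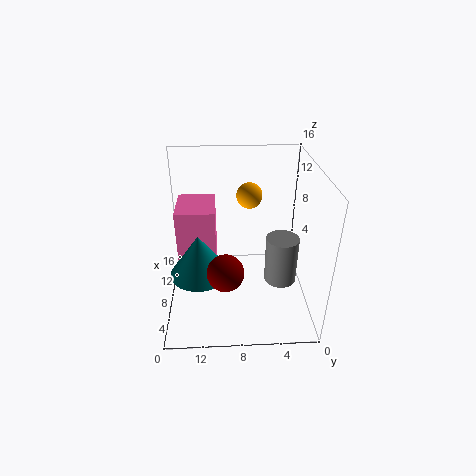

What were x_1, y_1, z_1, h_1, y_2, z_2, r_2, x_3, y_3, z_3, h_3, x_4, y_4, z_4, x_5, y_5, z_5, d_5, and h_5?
x_1 = 10
y_1 = 2.5
z_1 = 0.5
h_1 = 6
y_2 = 9.5
z_2 = 5.5
r_2 = 2
x_3 = 8.5
y_3 = 12.5
z_3 = 3
h_3 = 5
x_4 = 11.5
y_4 = 6.5
z_4 = 11.5
x_5 = 9
y_5 = 10.5
z_5 = 4.5
d_5 = 4.5
h_5 = 6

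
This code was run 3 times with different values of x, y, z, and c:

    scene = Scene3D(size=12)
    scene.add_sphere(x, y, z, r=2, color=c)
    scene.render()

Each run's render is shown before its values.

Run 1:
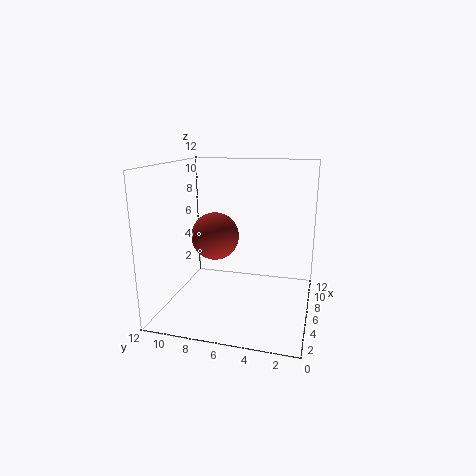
x = 6, y = 8, z = 6, c = 'brown'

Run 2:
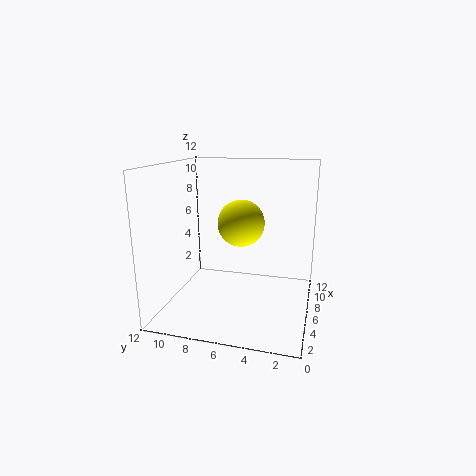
x = 7, y = 6, z = 7, c = 'yellow'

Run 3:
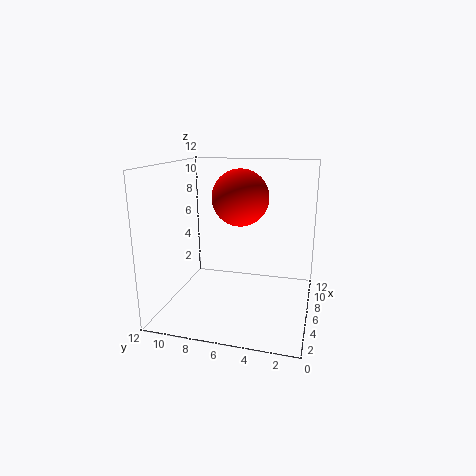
x = 3, y = 5, z = 10, c = 'red'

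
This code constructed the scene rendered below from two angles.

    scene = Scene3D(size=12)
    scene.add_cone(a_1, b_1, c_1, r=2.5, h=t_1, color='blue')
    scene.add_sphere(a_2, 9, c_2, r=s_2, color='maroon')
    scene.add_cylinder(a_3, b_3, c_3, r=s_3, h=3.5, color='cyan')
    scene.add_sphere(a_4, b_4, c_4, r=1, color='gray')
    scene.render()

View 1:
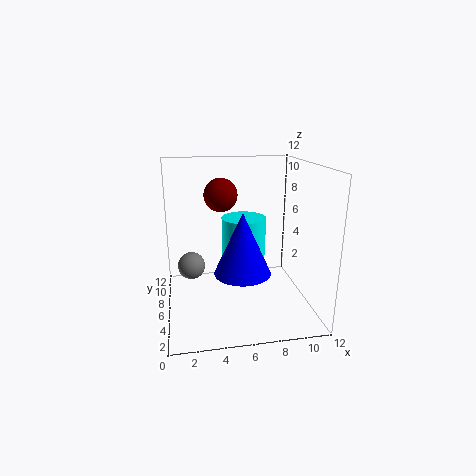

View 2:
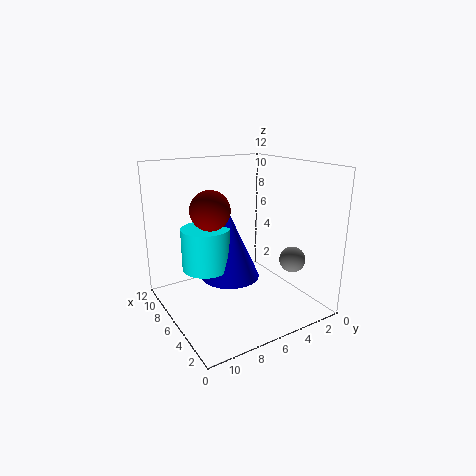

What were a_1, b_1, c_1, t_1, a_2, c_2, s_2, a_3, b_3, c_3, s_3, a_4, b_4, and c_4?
a_1 = 6.5; b_1 = 6.5; c_1 = 2.5; t_1 = 5.5; a_2 = 5; c_2 = 9; s_2 = 1.5; a_3 = 7; b_3 = 8.5; c_3 = 3.5; s_3 = 2; a_4 = 2; b_4 = 3.5; c_4 = 5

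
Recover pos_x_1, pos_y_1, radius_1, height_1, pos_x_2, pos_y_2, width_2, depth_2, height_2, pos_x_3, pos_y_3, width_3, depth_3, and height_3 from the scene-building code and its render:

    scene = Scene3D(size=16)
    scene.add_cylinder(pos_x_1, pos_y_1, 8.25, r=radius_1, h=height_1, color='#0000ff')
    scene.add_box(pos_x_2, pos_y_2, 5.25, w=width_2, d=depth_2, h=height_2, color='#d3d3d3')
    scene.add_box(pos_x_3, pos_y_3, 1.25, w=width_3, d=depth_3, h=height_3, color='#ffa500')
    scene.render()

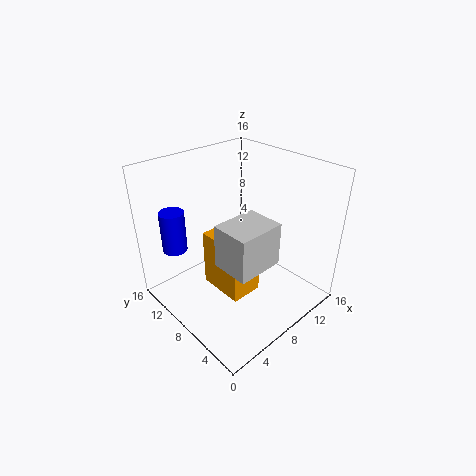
pos_x_1 = 1.5; pos_y_1 = 10.5; radius_1 = 1.25; height_1 = 4.25; pos_x_2 = 5.25; pos_y_2 = 4.25; width_2 = 5.5; depth_2 = 4.5; height_2 = 5; pos_x_3 = 5.75; pos_y_3 = 6; width_3 = 3.75; depth_3 = 5.5; height_3 = 6.75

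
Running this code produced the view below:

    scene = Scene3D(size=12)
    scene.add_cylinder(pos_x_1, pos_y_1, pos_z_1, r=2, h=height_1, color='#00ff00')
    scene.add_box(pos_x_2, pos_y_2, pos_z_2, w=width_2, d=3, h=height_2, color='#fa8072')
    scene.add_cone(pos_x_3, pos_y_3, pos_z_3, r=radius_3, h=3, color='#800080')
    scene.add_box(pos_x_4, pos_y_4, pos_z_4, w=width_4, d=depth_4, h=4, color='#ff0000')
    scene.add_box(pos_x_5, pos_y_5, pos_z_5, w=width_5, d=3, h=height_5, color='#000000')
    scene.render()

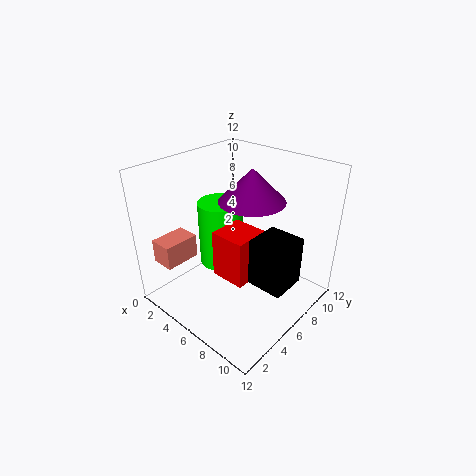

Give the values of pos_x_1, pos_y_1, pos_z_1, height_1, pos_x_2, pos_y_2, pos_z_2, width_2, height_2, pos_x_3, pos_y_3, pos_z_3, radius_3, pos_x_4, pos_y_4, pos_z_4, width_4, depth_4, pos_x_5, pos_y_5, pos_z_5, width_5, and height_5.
pos_x_1 = 3
pos_y_1 = 7
pos_z_1 = 2
height_1 = 6
pos_x_2 = 1
pos_y_2 = 1
pos_z_2 = 4
width_2 = 2
height_2 = 2
pos_x_3 = 5
pos_y_3 = 9
pos_z_3 = 8
radius_3 = 3
pos_x_4 = 5
pos_y_4 = 4
pos_z_4 = 3
width_4 = 3
depth_4 = 3
pos_x_5 = 8
pos_y_5 = 5
pos_z_5 = 3
width_5 = 3
height_5 = 4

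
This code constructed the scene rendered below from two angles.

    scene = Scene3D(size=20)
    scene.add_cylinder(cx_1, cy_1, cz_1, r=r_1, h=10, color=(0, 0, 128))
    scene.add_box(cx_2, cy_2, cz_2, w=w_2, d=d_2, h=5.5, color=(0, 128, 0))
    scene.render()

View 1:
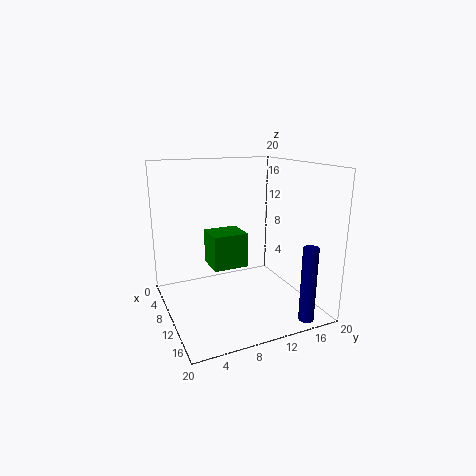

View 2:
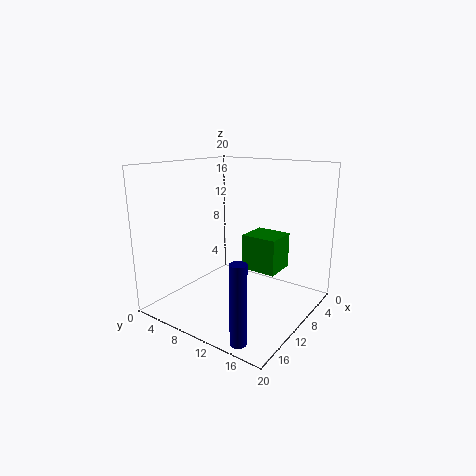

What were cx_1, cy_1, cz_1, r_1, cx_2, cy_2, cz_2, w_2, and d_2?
cx_1 = 18.5
cy_1 = 16
cz_1 = 0.5
r_1 = 1
cx_2 = 1
cy_2 = 8
cz_2 = 3.5
w_2 = 5
d_2 = 5.5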